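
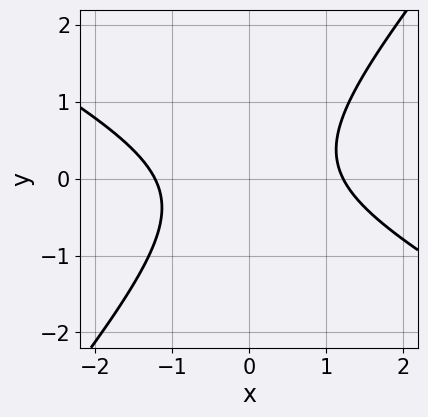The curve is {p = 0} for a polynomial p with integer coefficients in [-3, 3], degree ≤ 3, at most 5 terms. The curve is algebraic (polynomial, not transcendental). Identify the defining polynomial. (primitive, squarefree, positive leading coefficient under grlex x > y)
2*x^2 + 2*x*y - 3*y^2 - 3

First, deg p = 2. No degree-1 curve has this shape.
Then, reading off the gridlines: it misses every integer gridline on the y-axis.
Finally, the integer polynomial consistent with all of this is the stated p.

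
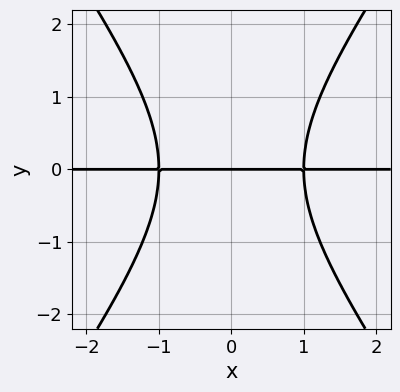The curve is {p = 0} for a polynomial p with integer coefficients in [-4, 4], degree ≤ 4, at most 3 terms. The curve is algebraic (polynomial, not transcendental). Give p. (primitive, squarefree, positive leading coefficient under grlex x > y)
(a) deg p = 3. A generic line meets the curve in up to 3 points.
(b) Symmetries: it's symmetric under x → −x, forcing even powers of x.
(c) Checking where it meets the axes: it crosses the y-axis at the gridline y = 0; the visible x-axis segment lies entirely on the curve.
(d) Assembling these constraints gives the stated polynomial.

2*x^2*y - y^3 - 2*y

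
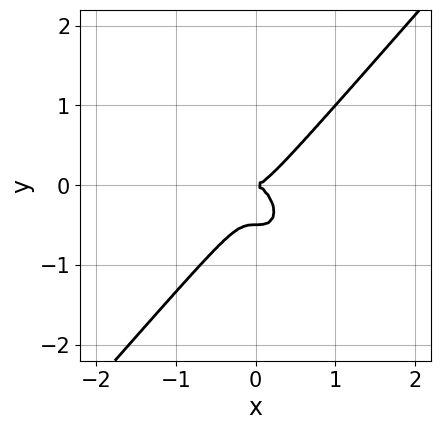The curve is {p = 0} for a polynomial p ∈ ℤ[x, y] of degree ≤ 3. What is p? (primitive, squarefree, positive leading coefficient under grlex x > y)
1. The degree is 3 — the shape is more complex than any degree-2 curve.
2. Against the integer gridlines: one y-axis crossing is at y = 0; it meets the x-axis at x = 0 (among the integer gridlines).
3. The integer polynomial consistent with all of this is the stated p.

3*x^3 - 2*y^3 - y^2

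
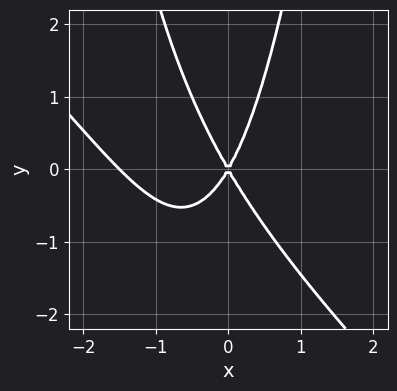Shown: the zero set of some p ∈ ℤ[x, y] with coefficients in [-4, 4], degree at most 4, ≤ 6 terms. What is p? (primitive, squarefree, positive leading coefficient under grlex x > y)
Degree: no degree-2 curve has this shape, so deg p = 3.
Observable constraints: one y-axis crossing is at y = 0; it crosses the x-axis at the gridline x = 0.
Putting this together gives p.

2*x^3 + 2*x^2*y + 3*x^2 - y^2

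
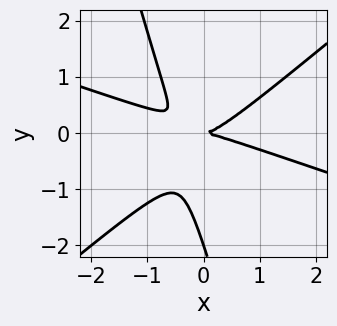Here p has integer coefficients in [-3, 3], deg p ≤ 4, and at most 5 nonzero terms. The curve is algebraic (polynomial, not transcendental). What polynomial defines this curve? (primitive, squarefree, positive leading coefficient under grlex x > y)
x^3 + 2*x^2*y - 3*x*y^2 - y^3 - 2*y^2

1. Degree: no degree-2 curve has this shape, so deg p = 3.
2. From the axis intercepts and sections: the y-axis gridline crossings are at y ∈ {-2, 0}; one x-axis crossing is at x = 0.
3. These observations pin down the coefficients.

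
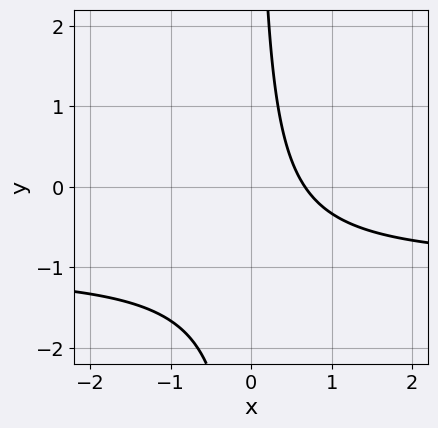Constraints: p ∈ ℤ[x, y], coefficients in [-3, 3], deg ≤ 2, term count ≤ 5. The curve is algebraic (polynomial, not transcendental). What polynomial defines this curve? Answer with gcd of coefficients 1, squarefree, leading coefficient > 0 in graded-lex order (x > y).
First, the degree is 2 — no degree-1 curve has this shape.
Then, from the visible intercepts: the curve avoids every integer y-axis point in the box.
Finally, fitting integer coefficients to these (and the overall shape) gives p.

3*x*y + 3*x - 2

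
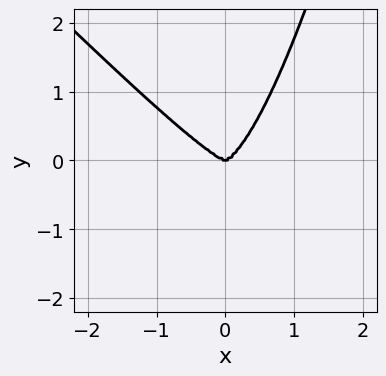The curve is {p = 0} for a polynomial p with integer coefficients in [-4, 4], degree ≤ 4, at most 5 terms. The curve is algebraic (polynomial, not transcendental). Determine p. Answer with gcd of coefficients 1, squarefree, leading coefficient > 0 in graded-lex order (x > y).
2*x^4 + 2*x^3*y - y^3

1. Degree: the shape is more complex than any degree-3 curve, so deg p = 4.
2. From the visible intercepts: it meets the y-axis at y = 0 (among the integer gridlines); one x-axis crossing is at x = 0.
3. Solving for integer coefficients yields p as stated.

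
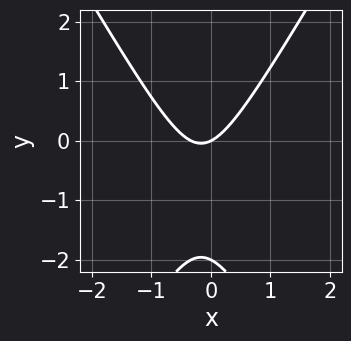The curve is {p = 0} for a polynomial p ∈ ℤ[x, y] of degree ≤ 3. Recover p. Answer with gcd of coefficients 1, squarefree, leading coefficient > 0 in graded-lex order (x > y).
3*x^2 - y^2 + x - 2*y

1. Degree: the shape is more complex than any degree-1 curve, so deg p = 2.
2. Against the integer gridlines: the y-axis gridline crossings are at y ∈ {-2, 0}; it meets the x-axis at x = 0 (among the integer gridlines).
3. The integer polynomial consistent with all of this is the stated p.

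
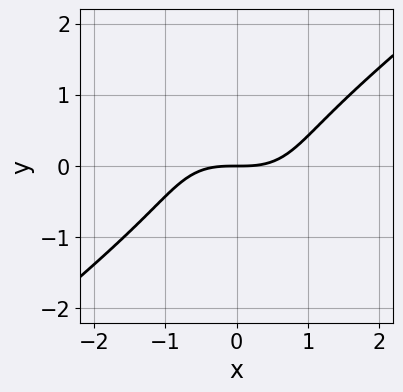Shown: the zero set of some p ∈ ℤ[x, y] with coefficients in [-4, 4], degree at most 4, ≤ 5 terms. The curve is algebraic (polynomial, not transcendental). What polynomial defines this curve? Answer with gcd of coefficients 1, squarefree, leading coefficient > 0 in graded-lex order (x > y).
x^3 - 2*y^3 - 2*y

Degree: the shape is more complex than any degree-2 curve, so deg p = 3.
From the axis intercepts and sections: it meets the y-axis at y = 0 (among the integer gridlines); it crosses the x-axis at the gridline x = 0.
The integer polynomial consistent with all of this is the stated p.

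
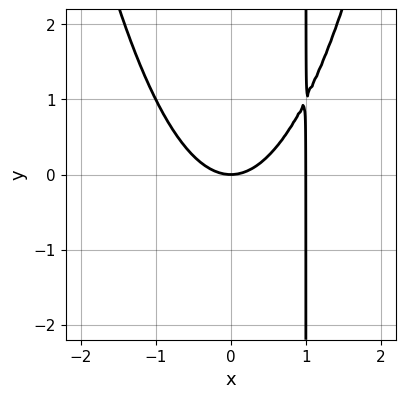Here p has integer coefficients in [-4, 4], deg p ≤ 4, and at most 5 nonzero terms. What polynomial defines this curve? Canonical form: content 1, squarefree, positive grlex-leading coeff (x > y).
x^3 - x^2 - x*y + y

(a) deg p = 3. A generic line meets the curve in up to 3 points.
(b) From the axis intercepts and sections: the x-axis gridline crossings are at x ∈ {0, 1}; it meets the y-axis at y = 0 (among the integer gridlines).
(c) Fitting integer coefficients to these (and the overall shape) gives p.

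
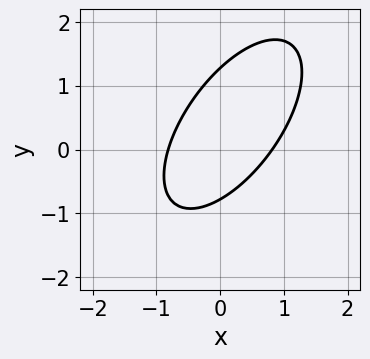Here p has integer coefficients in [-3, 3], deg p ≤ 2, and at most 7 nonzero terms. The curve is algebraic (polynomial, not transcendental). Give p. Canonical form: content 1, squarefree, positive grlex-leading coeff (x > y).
Degree: no degree-1 curve has this shape, so deg p = 2.
Putting this together gives p.

3*x^2 - 3*x*y + 2*y^2 - y - 2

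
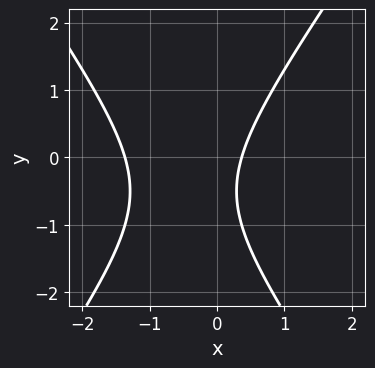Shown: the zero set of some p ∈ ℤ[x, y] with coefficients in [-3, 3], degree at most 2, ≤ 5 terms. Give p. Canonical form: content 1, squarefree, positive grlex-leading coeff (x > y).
2*x^2 - y^2 + 2*x - y - 1

First, degree: the shape is more complex than any degree-1 curve, so deg p = 2.
Then, checking where it meets the axes: it misses every integer gridline on the y-axis.
Finally, solving for integer coefficients yields p as stated.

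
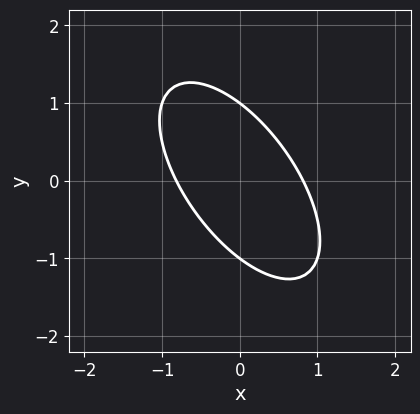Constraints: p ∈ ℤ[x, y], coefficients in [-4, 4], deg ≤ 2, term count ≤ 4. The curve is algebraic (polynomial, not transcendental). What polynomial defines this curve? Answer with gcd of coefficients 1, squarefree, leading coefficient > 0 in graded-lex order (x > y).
3*x^2 + 3*x*y + 2*y^2 - 2

1. Degree: a generic line meets the curve in up to 2 points, so deg p = 2.
2. Against the integer gridlines: among the integer gridlines, it crosses the y-axis at y ∈ {-1, 1}.
3. Putting this together gives p.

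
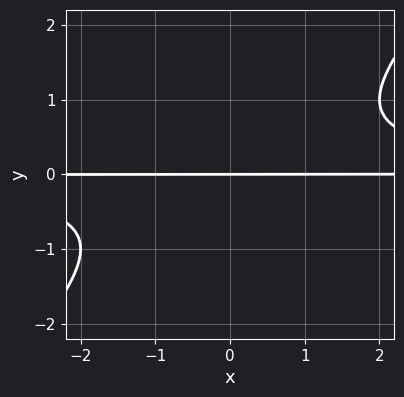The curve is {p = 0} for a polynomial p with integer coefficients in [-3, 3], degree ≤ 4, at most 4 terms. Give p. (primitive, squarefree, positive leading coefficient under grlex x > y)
x*y^2 - y^3 - y

(a) deg p = 3. The shape is more complex than any degree-2 curve.
(b) From the axis intercepts and sections: one y-axis crossing is at y = 0; every point of the x-axis in the box is on the curve.
(c) Fitting integer coefficients to these (and the overall shape) gives p.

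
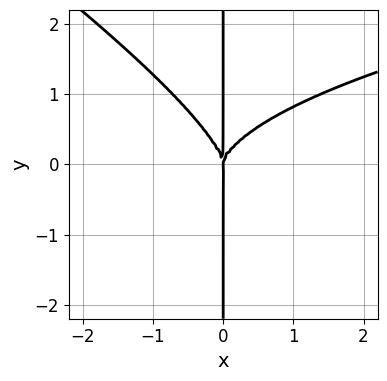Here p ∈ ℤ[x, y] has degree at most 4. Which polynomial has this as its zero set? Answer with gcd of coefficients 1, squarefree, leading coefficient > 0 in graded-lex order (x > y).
2*x^2*y^2 + 3*x*y^3 - 3*x^3

First, degree: a generic line meets the curve in up to 4 points, so deg p = 4.
Then, from the axis intercepts and sections: it meets the x-axis at x = 0 (among the integer gridlines); every point of the y-axis in the box is on the curve.
Finally, assembling these constraints gives the stated polynomial.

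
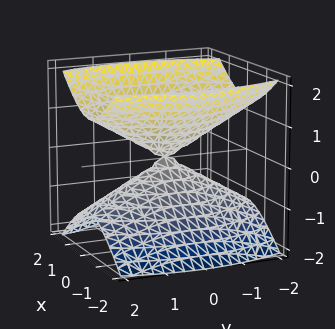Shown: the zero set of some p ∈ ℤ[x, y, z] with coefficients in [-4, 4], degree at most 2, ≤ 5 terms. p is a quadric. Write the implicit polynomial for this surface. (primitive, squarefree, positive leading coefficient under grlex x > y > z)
First, the picture has 2 separate pieces. They look like related sheets of one shape, so recover p as a whole.
Then, degree: two nappes meeting at a single point; a quadric, so deg p = 2.
Then, symmetries: it's symmetric under z → −z, forcing even powers of z; mirror symmetry y ↦ −y ⇒ only even powers of y; it's symmetric under x → −x, forcing even powers of x.
Then, against the integer gridlines: it crosses the y-axis at the gridline y = 0; it crosses the x-axis at the gridline x = 0; it crosses the z-axis at the gridline z = 0.
Finally, solving for integer coefficients yields p as stated.

3*x^2 + y^2 - 3*z^2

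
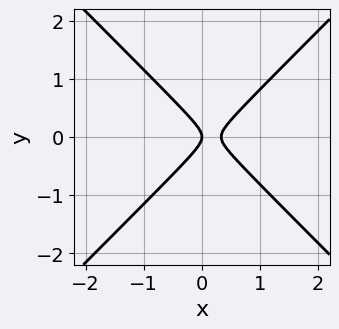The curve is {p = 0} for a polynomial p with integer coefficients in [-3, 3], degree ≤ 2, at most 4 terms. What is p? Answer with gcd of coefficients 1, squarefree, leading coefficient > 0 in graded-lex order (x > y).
First, deg p = 2.
Then, symmetries: mirror symmetry y ↦ −y ⇒ only even powers of y.
Then, checking where it meets the axes: it meets the x-axis at x = 0 (among the integer gridlines); it meets the y-axis at y = 0 (among the integer gridlines).
Finally, assembling these constraints gives the stated polynomial.

3*x^2 - 3*y^2 - x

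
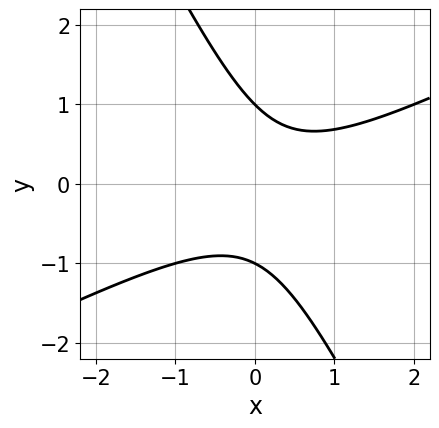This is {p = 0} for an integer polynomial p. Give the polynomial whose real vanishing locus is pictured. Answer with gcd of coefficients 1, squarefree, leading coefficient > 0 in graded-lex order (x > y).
2*x^2 - 3*x*y - 2*y^2 - x + 2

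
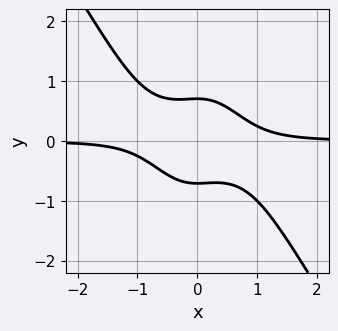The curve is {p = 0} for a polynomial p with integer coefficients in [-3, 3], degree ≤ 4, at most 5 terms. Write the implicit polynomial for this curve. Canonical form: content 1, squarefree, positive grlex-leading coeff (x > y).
1. deg p = 4. The shape is more complex than any degree-3 curve.
2. Checking where it meets the axes: no x-intercept at any integer in the box.
3. These observations pin down the coefficients.

3*x^3*y + 2*x^2*y^2 + 2*y^2 - 1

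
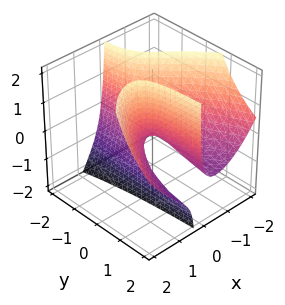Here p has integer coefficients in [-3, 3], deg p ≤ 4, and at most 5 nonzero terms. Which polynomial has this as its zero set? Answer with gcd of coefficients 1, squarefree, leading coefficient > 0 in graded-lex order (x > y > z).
2*x^3 - 2*x*y*z - 3*x*y - 2*x*z + z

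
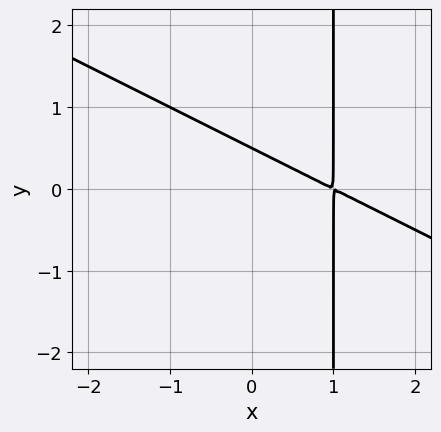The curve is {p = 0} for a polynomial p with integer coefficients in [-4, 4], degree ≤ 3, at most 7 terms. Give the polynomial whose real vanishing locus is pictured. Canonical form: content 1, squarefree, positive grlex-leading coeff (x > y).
x^2 + 2*x*y - 2*x - 2*y + 1

1. The degree is 2 — the shape is more complex than any degree-1 curve.
2. Putting this together gives p.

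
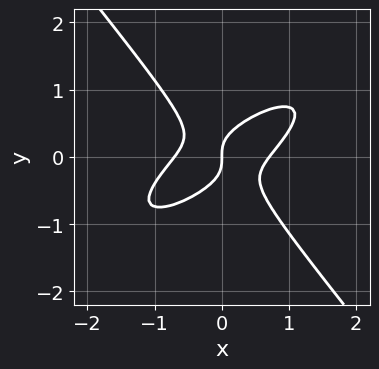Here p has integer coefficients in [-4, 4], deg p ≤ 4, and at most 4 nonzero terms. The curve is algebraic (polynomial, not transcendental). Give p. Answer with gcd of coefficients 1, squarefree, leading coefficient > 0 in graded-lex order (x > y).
2*x^3 - 3*x^2*y + 3*y^3 - x

(a) The degree is 3 — the shape is more complex than any degree-2 curve.
(b) Checking where it meets the axes: it meets the x-axis at x = 0 (among the integer gridlines); one y-axis crossing is at y = 0.
(c) Solving for integer coefficients yields p as stated.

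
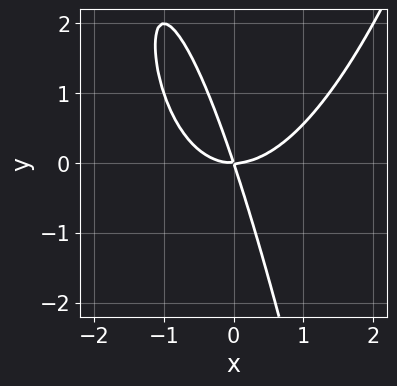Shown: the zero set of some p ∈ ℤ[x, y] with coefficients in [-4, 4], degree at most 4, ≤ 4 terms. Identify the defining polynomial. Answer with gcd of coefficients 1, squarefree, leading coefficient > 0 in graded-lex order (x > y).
2*x^3 - 3*x*y - y^2

1. The degree is 3 — a generic line meets the curve in up to 3 points.
2. Against the integer gridlines: it crosses the y-axis at the gridline y = 0; it meets the x-axis at x = 0 (among the integer gridlines).
3. Solving for integer coefficients yields p as stated.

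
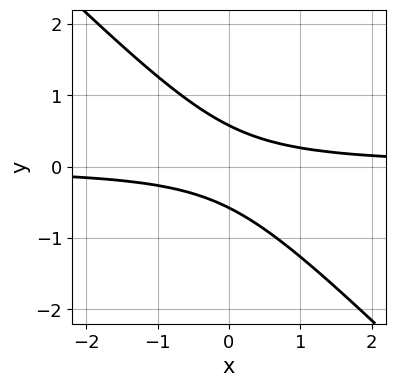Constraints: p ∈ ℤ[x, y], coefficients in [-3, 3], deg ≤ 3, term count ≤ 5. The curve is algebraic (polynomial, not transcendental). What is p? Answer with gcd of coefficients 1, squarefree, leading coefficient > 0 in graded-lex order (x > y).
3*x*y + 3*y^2 - 1

Degree: a generic line meets the curve in up to 2 points, so deg p = 2.
Against the integer gridlines: no x-intercept at any integer in the box.
Assembling these constraints gives the stated polynomial.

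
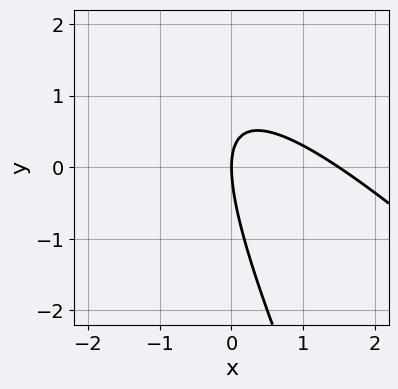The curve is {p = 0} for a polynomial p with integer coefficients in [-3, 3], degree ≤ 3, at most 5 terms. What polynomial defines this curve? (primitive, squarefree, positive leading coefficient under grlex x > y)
(a) The degree is 2 — a generic line meets the curve in up to 2 points.
(b) From the visible intercepts: it meets the x-axis at x = 0 (among the integer gridlines); it meets the y-axis at y = 0 (among the integer gridlines).
(c) Matching integer coefficients to the picture gives p.

2*x^2 + 3*x*y + y^2 - 3*x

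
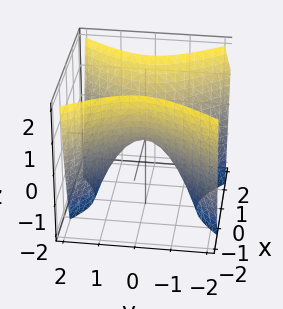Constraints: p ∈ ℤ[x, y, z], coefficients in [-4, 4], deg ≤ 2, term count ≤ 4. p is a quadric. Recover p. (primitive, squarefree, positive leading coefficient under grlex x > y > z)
3*x^2 - 2*y^2 - 2*z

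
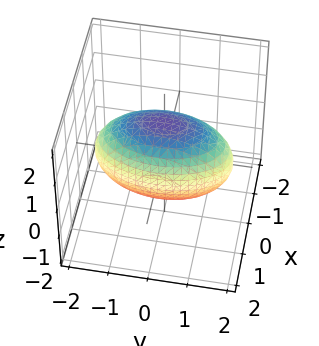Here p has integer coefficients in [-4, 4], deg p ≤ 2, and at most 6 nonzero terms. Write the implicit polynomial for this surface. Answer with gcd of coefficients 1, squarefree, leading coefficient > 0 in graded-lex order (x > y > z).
3*x^2 + y^2 + 2*z^2 - 3

1. Degree: a closed, bounded, convex surface; a quadric, so deg p = 2.
2. Symmetries: the x ↦ −x reflection is a symmetry, so x appears only in even powers; it's symmetric under y → −y, forcing even powers of y; the z ↦ −z reflection is a symmetry, so z appears only in even powers.
3. From the axis intercepts and sections: the x-axis gridline crossings are at x ∈ {-1, 1}.
4. Assembling these constraints gives the stated polynomial.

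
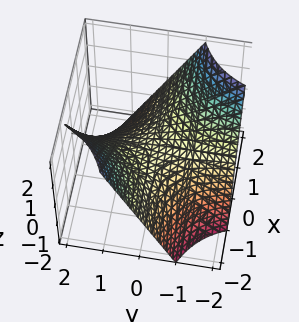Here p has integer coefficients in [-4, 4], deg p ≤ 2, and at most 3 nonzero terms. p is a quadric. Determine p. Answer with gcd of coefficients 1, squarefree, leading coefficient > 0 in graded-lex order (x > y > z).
x*y + z

First, deg p = 2. A saddle surface; a quadric.
Then, from the axis intercepts and sections: the visible x-axis segment lies entirely on the surface; every point of the y-axis in the box is on the surface; it crosses the z-axis at the gridline z = 0.
Finally, fitting integer coefficients to these (and the overall shape) gives p.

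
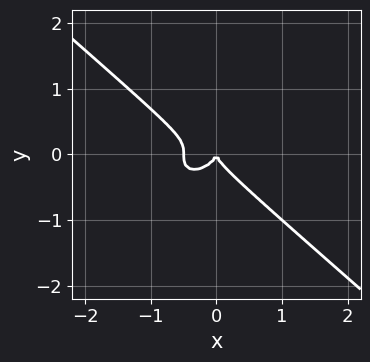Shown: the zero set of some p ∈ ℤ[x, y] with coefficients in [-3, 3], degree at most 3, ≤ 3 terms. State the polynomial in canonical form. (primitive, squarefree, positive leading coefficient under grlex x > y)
(a) Degree: the shape is more complex than any degree-2 curve, so deg p = 3.
(b) Checking where it meets the axes: one x-axis crossing is at x = 0; it meets the y-axis at y = 0 (among the integer gridlines).
(c) Fitting integer coefficients to these (and the overall shape) gives p.

2*x^3 + 3*y^3 + x^2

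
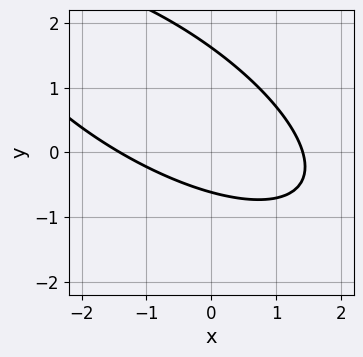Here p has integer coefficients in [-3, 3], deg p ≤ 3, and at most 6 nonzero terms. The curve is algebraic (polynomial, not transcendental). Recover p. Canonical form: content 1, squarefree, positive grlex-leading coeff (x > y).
x^2 + 2*x*y + 2*y^2 - 2*y - 2

(a) The degree is 2 — the shape is more complex than any degree-1 curve.
(b) The integer polynomial consistent with all of this is the stated p.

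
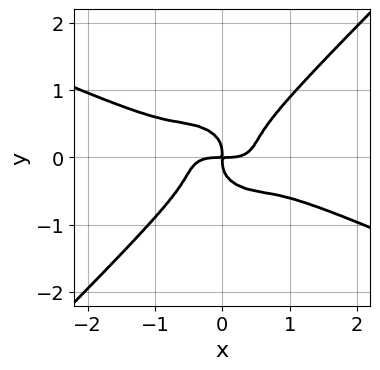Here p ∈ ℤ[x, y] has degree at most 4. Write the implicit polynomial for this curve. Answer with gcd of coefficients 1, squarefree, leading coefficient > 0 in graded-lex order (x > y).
x^4 + 2*x^3*y - 3*y^4 - x*y

1. The degree is 4 — the shape is more complex than any degree-3 curve.
2. Against the integer gridlines: one x-axis crossing is at x = 0; one y-axis crossing is at y = 0.
3. Fitting integer coefficients to these (and the overall shape) gives p.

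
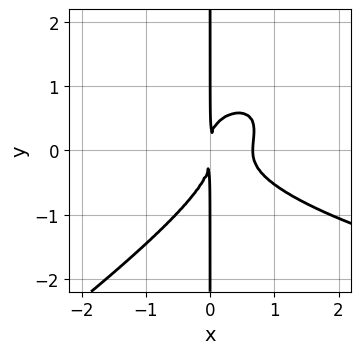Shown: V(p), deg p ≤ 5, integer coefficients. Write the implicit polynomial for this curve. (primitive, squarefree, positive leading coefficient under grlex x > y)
(a) deg p = 4. No degree-3 curve has this shape.
(b) Observable constraints: every point of the y-axis in the box is on the curve.
(c) Assembling these constraints gives the stated polynomial.

2*x^2*y^2 - 3*x*y^3 - 3*x^3 + 2*x^2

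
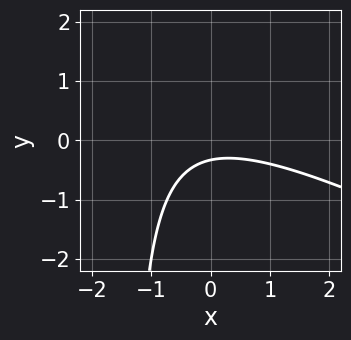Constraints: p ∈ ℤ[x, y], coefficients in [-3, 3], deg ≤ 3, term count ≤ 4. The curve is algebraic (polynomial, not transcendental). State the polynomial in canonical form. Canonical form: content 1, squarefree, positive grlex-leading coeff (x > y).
(a) Degree: the shape is more complex than any degree-1 curve, so deg p = 2.
(b) Reading off the gridlines: the curve avoids every integer x-axis point in the box.
(c) Fitting integer coefficients to these (and the overall shape) gives p.

x^2 + 2*x*y + 3*y + 1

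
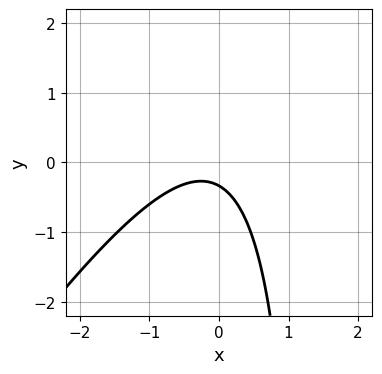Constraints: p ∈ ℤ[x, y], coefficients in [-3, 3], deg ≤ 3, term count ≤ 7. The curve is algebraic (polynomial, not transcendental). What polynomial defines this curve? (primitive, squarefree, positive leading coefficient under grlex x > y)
1. The degree is 2 — no degree-1 curve has this shape.
2. Reading off the gridlines: it misses every integer gridline on the x-axis.
3. Fitting integer coefficients to these (and the overall shape) gives p.

3*x^2 - 2*x*y + x + 3*y + 1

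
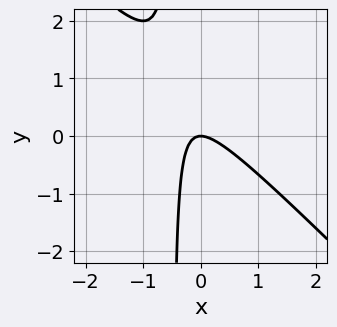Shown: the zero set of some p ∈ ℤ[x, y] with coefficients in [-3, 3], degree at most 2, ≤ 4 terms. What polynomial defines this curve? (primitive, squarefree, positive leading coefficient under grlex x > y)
The degree is 2 — no degree-1 curve has this shape.
Reading off the gridlines: one y-axis crossing is at y = 0; one x-axis crossing is at x = 0.
The integer polynomial consistent with all of this is the stated p.

2*x^2 + 2*x*y + y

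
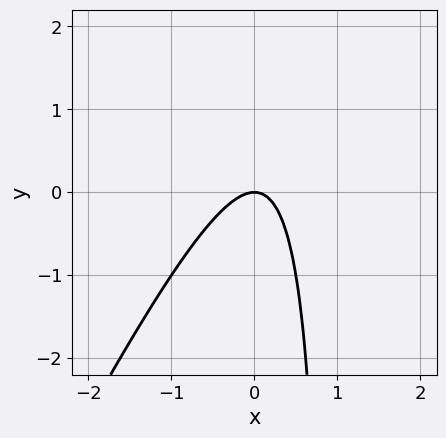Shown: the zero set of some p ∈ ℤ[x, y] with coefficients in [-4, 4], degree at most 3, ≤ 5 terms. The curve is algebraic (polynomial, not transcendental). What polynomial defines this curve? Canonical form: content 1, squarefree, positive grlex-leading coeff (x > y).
(a) deg p = 2.
(b) Reading off the gridlines: it meets the y-axis at y = 0 (among the integer gridlines); it crosses the x-axis at the gridline x = 0.
(c) These observations pin down the coefficients.

2*x^2 - x*y + y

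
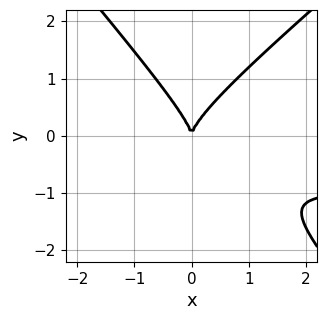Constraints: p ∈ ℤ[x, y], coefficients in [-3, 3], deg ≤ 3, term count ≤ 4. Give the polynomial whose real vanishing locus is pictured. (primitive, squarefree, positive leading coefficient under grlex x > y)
3*x^2*y - x*y^2 - 3*y^3 + 3*x^2

1. deg p = 3. No degree-2 curve has this shape.
2. From the visible intercepts: it crosses the y-axis at the gridline y = 0; it meets the x-axis at x = 0 (among the integer gridlines).
3. Together with the visible shape, these determine p as stated.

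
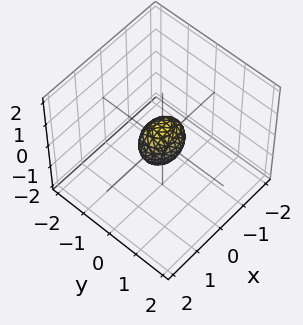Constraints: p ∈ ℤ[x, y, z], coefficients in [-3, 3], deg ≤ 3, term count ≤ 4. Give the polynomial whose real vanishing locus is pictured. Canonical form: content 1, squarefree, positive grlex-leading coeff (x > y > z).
2*x^2 + 3*y^2 + 2*z^2 - 1

(a) The degree is 2 — bounded and convex; a quadric.
(b) Symmetries: the y ↦ −y reflection is a symmetry, so y appears only in even powers; it's symmetric under x → −x, forcing even powers of x; the z ↦ −z reflection is a symmetry, so z appears only in even powers.
(c) Matching integer coefficients to the picture gives p.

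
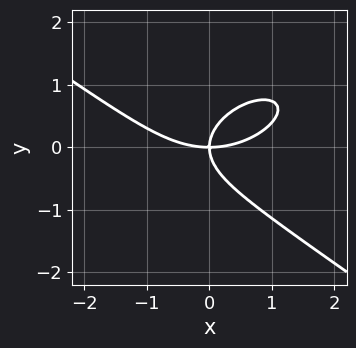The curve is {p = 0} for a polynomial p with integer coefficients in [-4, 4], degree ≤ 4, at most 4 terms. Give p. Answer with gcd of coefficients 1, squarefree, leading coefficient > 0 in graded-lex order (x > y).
x^3 + 3*y^3 - 3*x*y

1. Degree: no degree-2 curve has this shape, so deg p = 3.
2. From the axis intercepts and sections: one y-axis crossing is at y = 0; one x-axis crossing is at x = 0.
3. Fitting integer coefficients to these (and the overall shape) gives p.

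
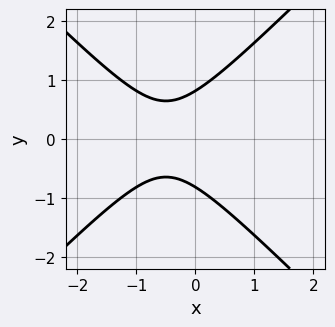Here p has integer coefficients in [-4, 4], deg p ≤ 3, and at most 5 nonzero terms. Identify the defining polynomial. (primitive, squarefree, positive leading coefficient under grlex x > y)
3*x^2 - 3*y^2 + 3*x + 2

deg p = 2.
Symmetries: the y ↦ −y reflection is a symmetry, so y appears only in even powers.
Checking where it meets the axes: it misses every integer gridline on the x-axis.
Putting this together gives p.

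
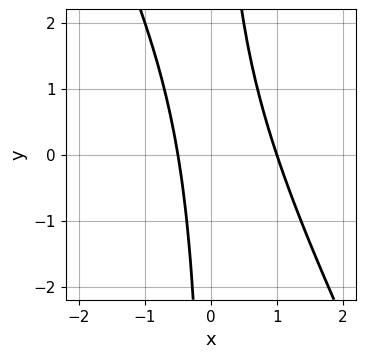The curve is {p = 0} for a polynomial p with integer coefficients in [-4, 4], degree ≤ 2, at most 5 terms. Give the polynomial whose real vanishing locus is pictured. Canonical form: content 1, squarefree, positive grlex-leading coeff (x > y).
1. The degree is 2 — the shape is more complex than any degree-1 curve.
2. Observable constraints: no y-intercept at any integer in the box; it meets the x-axis at x = 1 (among the integer gridlines).
3. Matching integer coefficients to the picture gives p.

2*x^2 + x*y - x - 1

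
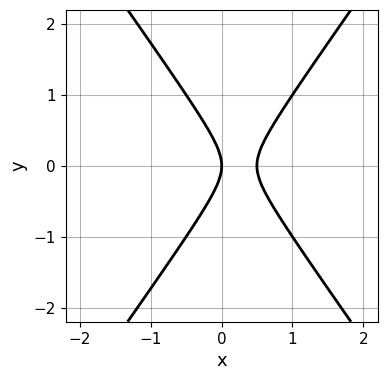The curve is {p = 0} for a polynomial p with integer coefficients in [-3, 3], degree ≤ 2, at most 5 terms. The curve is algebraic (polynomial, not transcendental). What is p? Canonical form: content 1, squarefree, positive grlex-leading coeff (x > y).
2*x^2 - y^2 - x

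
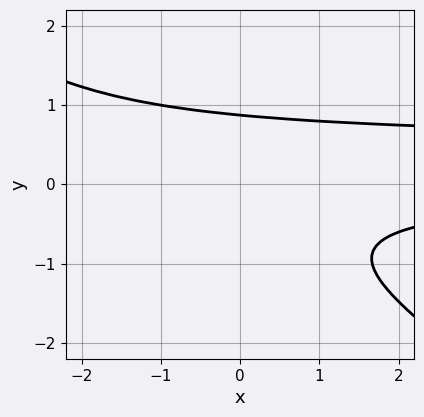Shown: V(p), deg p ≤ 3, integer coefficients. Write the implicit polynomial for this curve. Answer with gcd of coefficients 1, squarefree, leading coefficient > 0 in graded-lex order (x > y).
deg p = 3. The shape is more complex than any degree-2 curve.
Observable constraints: the curve avoids every integer x-axis point in the box.
Assembling these constraints gives the stated polynomial.

2*x*y^2 + 3*y^3 - x*y - 2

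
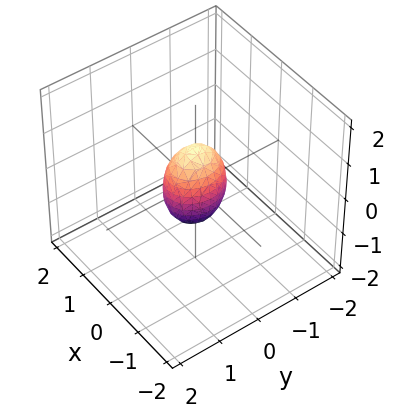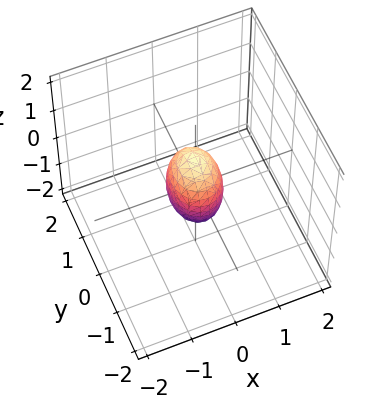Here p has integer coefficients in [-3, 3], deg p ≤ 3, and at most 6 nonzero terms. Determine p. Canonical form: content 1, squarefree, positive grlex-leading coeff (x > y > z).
1. Degree: bounded and convex; a quadric, so deg p = 2.
2. Symmetries: the z ↦ −z reflection is a symmetry, so z appears only in even powers; it's symmetric under y → −y, forcing even powers of y; mirror symmetry x ↦ −x ⇒ only even powers of x.
3. From the visible intercepts: the z-axis gridline crossings are at z ∈ {-1, 1}.
4. Matching integer coefficients to the picture gives p.

3*x^2 + 2*y^2 + z^2 - 1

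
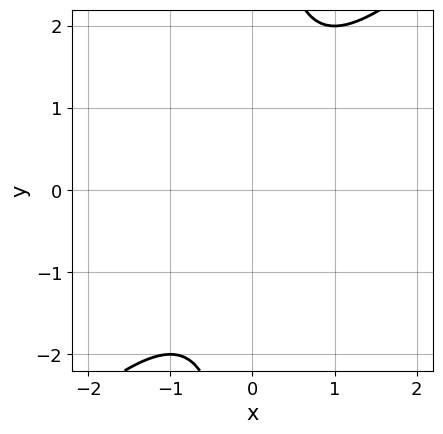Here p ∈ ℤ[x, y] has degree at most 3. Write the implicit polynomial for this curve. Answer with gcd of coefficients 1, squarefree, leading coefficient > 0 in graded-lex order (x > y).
First, deg p = 2. The shape is more complex than any degree-1 curve.
Next, against the integer gridlines: it misses every integer gridline on the x-axis; the curve avoids every integer y-axis point in the box.
Finally, matching integer coefficients to the picture gives p.

x^2 - x*y + 1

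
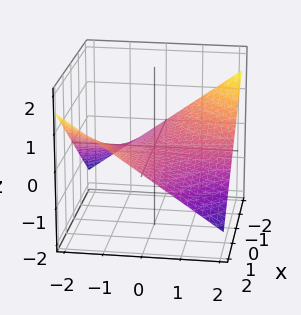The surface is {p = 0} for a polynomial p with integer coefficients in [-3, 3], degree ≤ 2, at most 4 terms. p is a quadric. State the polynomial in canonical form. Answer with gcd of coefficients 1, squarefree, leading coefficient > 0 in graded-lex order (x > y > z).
x*y + 3*z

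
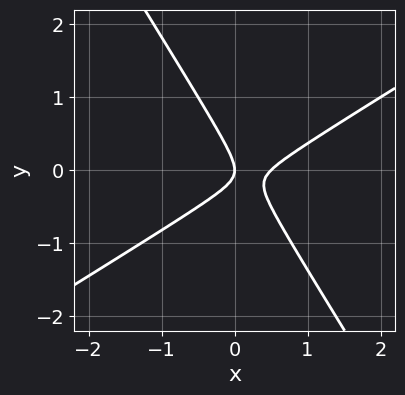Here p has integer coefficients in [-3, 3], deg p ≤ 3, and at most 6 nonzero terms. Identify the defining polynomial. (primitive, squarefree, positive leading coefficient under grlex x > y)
First, the degree is 2 — a generic line meets the curve in up to 2 points.
Then, checking where it meets the axes: it meets the x-axis at x = 0 (among the integer gridlines); one y-axis crossing is at y = 0.
Finally, putting this together gives p.

2*x^2 - 2*x*y - 2*y^2 - x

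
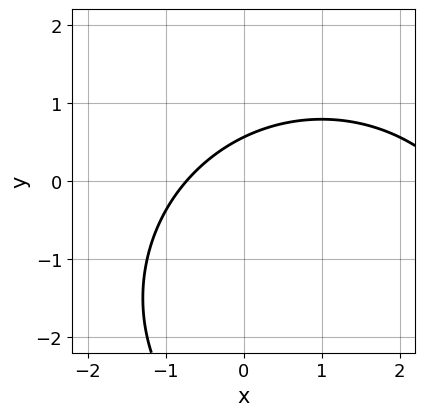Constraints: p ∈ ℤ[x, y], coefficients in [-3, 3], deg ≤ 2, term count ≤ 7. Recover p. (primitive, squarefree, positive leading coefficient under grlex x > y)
x^2 + y^2 - 2*x + 3*y - 2

Degree: a generic line meets the curve in up to 2 points, so deg p = 2.
The integer polynomial consistent with all of this is the stated p.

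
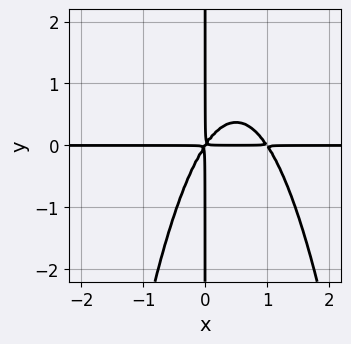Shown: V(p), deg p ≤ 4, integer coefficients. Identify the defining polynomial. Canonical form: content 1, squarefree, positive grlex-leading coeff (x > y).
deg p = 4. A generic line meets the curve in up to 4 points.
Against the integer gridlines: the visible y-axis segment lies entirely on the curve; the visible x-axis segment lies entirely on the curve.
Putting this together gives p.

3*x^3*y - 3*x^2*y + 2*x*y^2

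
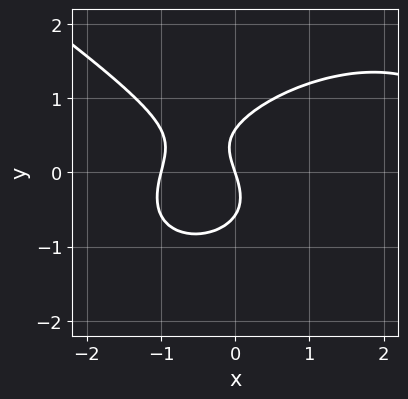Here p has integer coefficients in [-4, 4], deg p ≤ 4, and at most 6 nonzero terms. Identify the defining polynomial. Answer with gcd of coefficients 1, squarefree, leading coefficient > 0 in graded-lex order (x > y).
x^3 + 3*y^3 - 2*x^2 - 3*x - y

First, degree: no degree-2 curve has this shape, so deg p = 3.
Next, reading off the gridlines: among the integer gridlines, it crosses the x-axis at x ∈ {-1, 0}; it meets the y-axis at y = 0 (among the integer gridlines).
Finally, together with the visible shape, these determine p as stated.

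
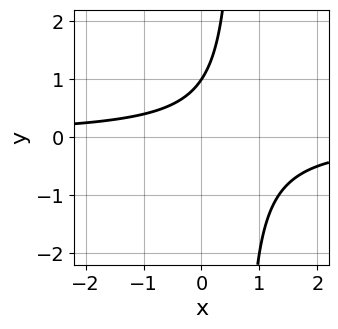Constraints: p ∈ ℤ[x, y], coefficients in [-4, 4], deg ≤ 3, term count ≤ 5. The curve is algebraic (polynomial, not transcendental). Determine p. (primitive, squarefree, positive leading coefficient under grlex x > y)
The degree is 2 — the shape is more complex than any degree-1 curve.
Reading off the gridlines: one y-axis crossing is at y = 1; no x-intercept at any integer in the box.
Matching integer coefficients to the picture gives p.

3*x*y - 2*y + 2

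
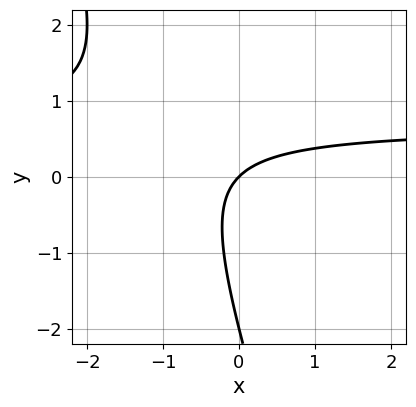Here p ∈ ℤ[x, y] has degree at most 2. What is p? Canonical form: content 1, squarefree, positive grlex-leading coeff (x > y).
3*x*y + y^2 - 2*x + 2*y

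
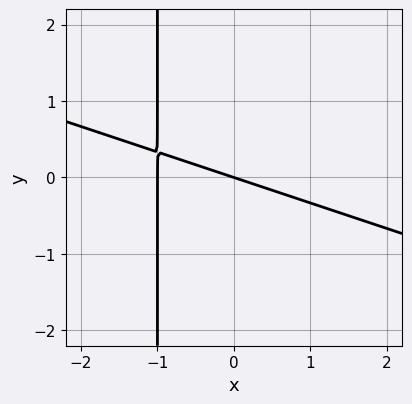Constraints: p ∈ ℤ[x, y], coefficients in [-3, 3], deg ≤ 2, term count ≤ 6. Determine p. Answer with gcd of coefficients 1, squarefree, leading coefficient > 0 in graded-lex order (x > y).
x^2 + 3*x*y + x + 3*y

First, the degree is 2 — a generic line meets the curve in up to 2 points.
Then, from the visible intercepts: it crosses the y-axis at the gridline y = 0; the x-axis gridline crossings are at x ∈ {-1, 0}.
Finally, fitting integer coefficients to these (and the overall shape) gives p.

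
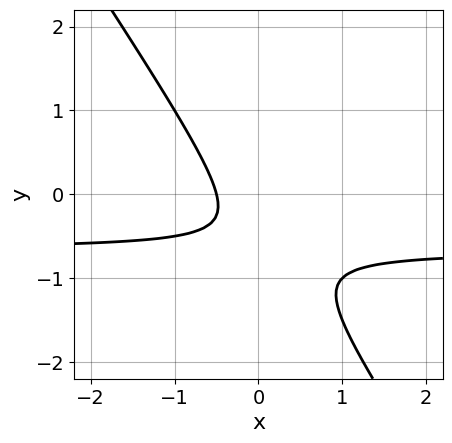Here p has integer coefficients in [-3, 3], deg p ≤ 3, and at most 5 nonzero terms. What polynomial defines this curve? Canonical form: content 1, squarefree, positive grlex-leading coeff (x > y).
3*x*y + 2*y^2 + 2*x + 2*y + 1

First, deg p = 2. No degree-1 curve has this shape.
Then, reading off the gridlines: the curve avoids every integer y-axis point in the box.
Finally, these observations pin down the coefficients.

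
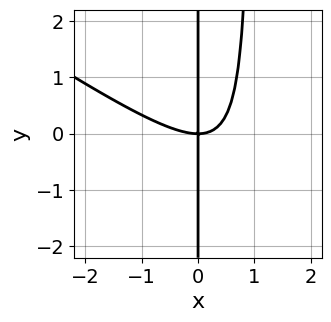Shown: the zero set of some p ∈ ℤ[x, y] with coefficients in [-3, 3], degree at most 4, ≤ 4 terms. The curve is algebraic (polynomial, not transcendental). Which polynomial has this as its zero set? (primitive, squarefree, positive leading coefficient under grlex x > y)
Degree: the shape is more complex than any degree-2 curve, so deg p = 3.
Reading off the gridlines: it crosses the x-axis at the gridline x = 0; every point of the y-axis in the box is on the curve.
These observations pin down the coefficients.

2*x^3 + 3*x^2*y - 3*x*y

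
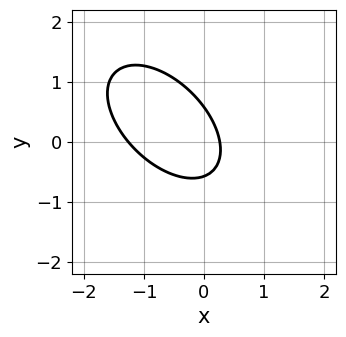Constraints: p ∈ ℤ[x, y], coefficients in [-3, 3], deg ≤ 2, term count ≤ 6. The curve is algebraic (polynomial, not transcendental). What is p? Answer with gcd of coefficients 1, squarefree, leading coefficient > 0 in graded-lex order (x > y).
3*x^2 + 3*x*y + 3*y^2 + 3*x - 1

First, the degree is 2 — no degree-1 curve has this shape.
Finally, the integer polynomial consistent with all of this is the stated p.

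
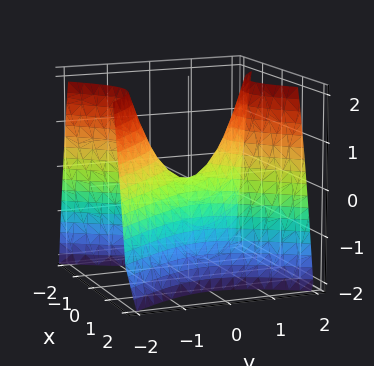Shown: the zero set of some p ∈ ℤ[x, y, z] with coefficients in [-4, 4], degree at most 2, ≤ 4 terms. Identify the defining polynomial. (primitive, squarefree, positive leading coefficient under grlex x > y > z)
1. The degree is 2 — a hyperbolic paraboloid; a quadric.
2. Symmetries: it's symmetric under y → −y, forcing even powers of y; the x ↦ −x reflection is a symmetry, so x appears only in even powers.
3. From the visible intercepts: one y-axis crossing is at y = 0; one x-axis crossing is at x = 0.
4. Solving for integer coefficients yields p as stated.

3*x^2 - 2*y^2 + 2*z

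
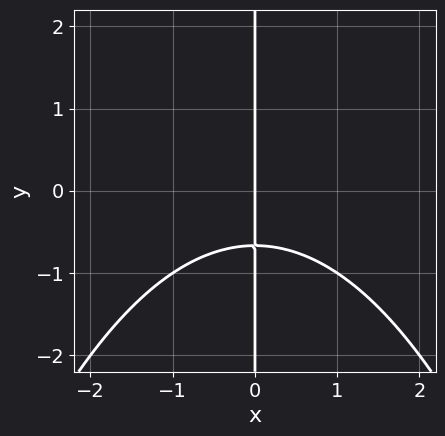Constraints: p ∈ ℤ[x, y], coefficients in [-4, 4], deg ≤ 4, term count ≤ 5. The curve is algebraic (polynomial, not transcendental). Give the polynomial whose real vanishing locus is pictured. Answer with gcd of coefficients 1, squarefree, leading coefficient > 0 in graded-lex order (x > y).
x^3 + 3*x*y + 2*x

(a) The degree is 3 — a generic line meets the curve in up to 3 points.
(b) Against the integer gridlines: it crosses the x-axis at the gridline x = 0; every point of the y-axis in the box is on the curve.
(c) The integer polynomial consistent with all of this is the stated p.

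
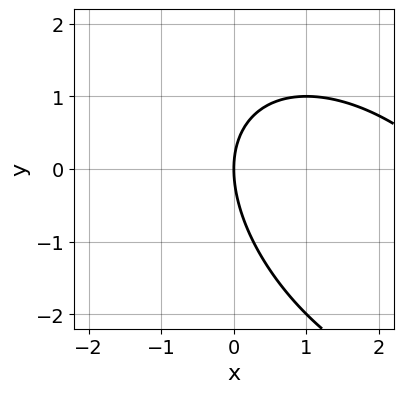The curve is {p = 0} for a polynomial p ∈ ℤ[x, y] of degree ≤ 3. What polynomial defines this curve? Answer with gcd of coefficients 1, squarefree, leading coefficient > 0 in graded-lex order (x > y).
x^2 + x*y + y^2 - 3*x

First, the degree is 2 — no degree-1 curve has this shape.
Then, checking where it meets the axes: one y-axis crossing is at y = 0; one x-axis crossing is at x = 0.
Finally, fitting integer coefficients to these (and the overall shape) gives p.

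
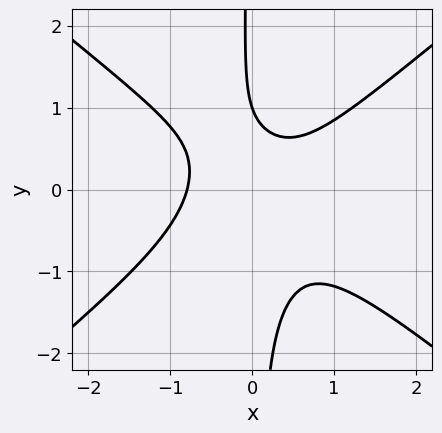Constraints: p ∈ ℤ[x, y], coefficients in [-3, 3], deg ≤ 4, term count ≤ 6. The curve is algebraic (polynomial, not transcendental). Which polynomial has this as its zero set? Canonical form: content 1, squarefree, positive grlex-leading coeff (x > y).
1. deg p = 3. No degree-2 curve has this shape.
2. Observable constraints: it crosses the y-axis at the gridline y = 1.
3. These observations pin down the coefficients.

2*x^3 - 3*x*y^2 - y + 1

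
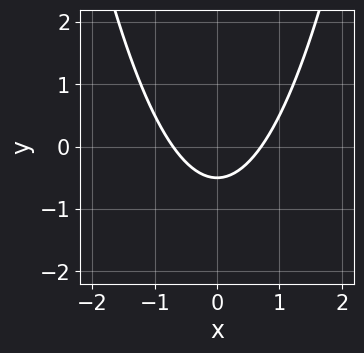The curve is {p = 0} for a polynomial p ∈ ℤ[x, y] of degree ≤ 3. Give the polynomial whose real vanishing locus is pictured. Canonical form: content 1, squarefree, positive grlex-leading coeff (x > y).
2*x^2 - 2*y - 1

1. deg p = 2. A generic line meets the curve in up to 2 points.
2. Symmetries: the x ↦ −x reflection is a symmetry, so x appears only in even powers.
3. Fitting integer coefficients to these (and the overall shape) gives p.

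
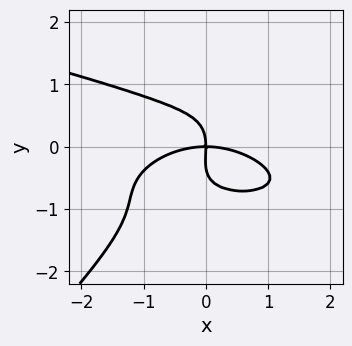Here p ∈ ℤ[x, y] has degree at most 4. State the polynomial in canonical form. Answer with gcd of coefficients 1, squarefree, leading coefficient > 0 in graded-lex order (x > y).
The degree is 4 — no degree-3 curve has this shape.
From the axis intercepts and sections: it meets the x-axis at x = 0 (among the integer gridlines); it meets the y-axis at y = 0 (among the integer gridlines).
Solving for integer coefficients yields p as stated.

3*x*y^3 - 3*y^4 - x^3 - y^3 - 3*x*y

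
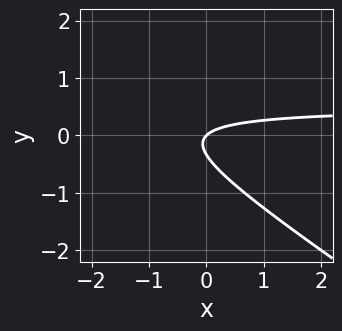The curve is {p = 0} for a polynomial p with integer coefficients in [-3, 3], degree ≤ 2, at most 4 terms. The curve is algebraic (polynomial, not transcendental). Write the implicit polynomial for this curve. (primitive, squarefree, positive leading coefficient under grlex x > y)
Degree: a generic line meets the curve in up to 2 points, so deg p = 2.
From the axis intercepts and sections: one y-axis crossing is at y = 0; one x-axis crossing is at x = 0.
Solving for integer coefficients yields p as stated.

2*x*y + 3*y^2 - x + y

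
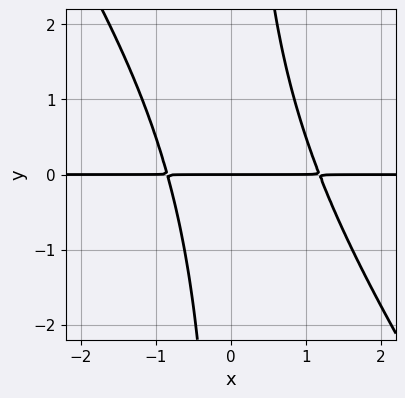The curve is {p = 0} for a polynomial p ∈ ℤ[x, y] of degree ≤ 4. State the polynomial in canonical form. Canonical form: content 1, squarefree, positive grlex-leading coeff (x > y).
3*x^2*y + 2*x*y^2 - x*y - 3*y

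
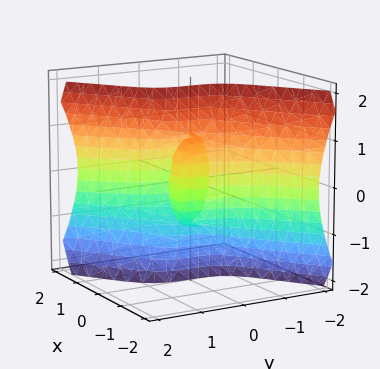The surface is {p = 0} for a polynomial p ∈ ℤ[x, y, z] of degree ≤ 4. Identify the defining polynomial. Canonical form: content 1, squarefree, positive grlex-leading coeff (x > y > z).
First, degree: the shape is more complex than any degree-2 surface, so deg p = 3.
Then, checking where it meets the axes: every point of the z-axis in the box is on the surface; it meets the y-axis at y = 0 (among the integer gridlines).
Finally, together with the visible shape, these determine p as stated. Check: (1, 0, 0) on the x-axis lies on the surface, and p(1, 0, 0) = 0. ✓

3*x^3 - x*y^2 + 3*x*z^2 - 3*y^3 - 3*x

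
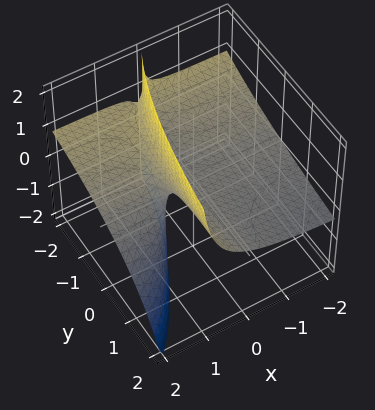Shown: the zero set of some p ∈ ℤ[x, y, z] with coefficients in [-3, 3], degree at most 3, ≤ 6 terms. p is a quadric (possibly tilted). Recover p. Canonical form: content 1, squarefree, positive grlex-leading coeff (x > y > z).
deg p = 2.
Observable constraints: the visible y-axis segment lies entirely on the surface; one z-axis crossing is at z = 0; every point of the x-axis in the box is on the surface.
Together with the visible shape, these determine p as stated.

x*y + 3*x*z - y*z - 2*z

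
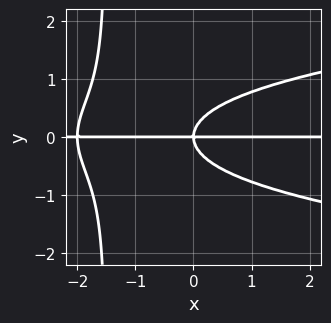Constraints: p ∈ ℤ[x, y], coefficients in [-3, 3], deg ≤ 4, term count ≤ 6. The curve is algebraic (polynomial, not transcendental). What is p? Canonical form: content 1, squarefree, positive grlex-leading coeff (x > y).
First, deg p = 4. No degree-3 curve has this shape.
Then, from the axis intercepts and sections: one y-axis crossing is at y = 0; the visible x-axis segment lies entirely on the curve.
Finally, these observations pin down the coefficients.

2*x*y^3 - x^2*y + 3*y^3 - 2*x*y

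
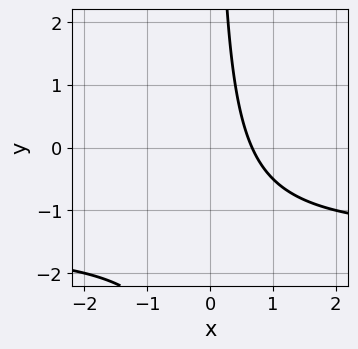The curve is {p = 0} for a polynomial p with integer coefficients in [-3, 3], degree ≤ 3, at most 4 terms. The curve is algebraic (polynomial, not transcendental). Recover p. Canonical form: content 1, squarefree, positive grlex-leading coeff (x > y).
2*x*y + 3*x - 2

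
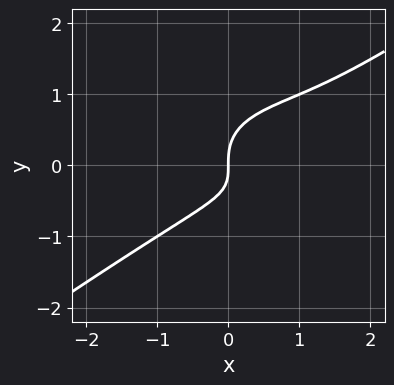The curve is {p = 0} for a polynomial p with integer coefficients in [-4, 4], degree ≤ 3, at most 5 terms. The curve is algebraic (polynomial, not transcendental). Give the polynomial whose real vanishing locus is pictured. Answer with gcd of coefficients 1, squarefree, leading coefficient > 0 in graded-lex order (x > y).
(a) deg p = 3.
(b) Against the integer gridlines: one y-axis crossing is at y = 0; one x-axis crossing is at x = 0.
(c) Solving for integer coefficients yields p as stated.

x^3 - 3*y^3 - 2*x^2 + 2*x*y + 2*x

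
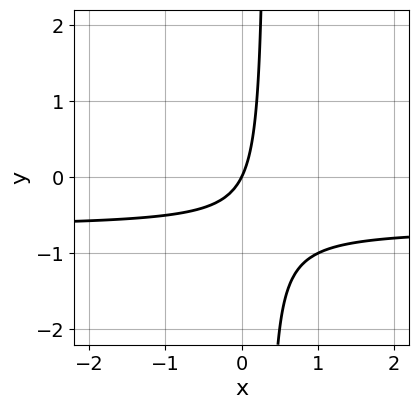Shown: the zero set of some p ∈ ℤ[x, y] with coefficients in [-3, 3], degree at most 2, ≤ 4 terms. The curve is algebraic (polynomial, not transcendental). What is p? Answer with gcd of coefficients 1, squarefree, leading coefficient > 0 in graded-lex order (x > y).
3*x*y + 2*x - y

1. deg p = 2.
2. From the axis intercepts and sections: it meets the y-axis at y = 0 (among the integer gridlines); it meets the x-axis at x = 0 (among the integer gridlines).
3. These observations pin down the coefficients.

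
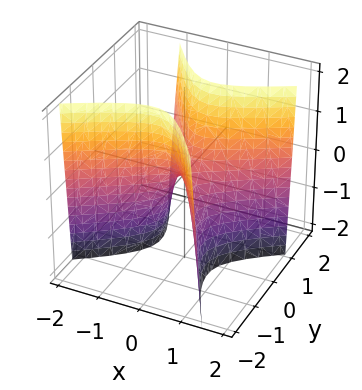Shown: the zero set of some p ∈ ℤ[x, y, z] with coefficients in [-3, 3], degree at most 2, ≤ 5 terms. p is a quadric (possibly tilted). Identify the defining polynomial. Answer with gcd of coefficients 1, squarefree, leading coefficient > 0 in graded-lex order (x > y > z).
1. The degree is 2 — a generic line meets the surface in up to 2 points.
2. From the axis intercepts and sections: it meets the x-axis at x = 0 (among the integer gridlines); it meets the z-axis at z = 0 (among the integer gridlines); one y-axis crossing is at y = 0.
3. Assembling these constraints gives the stated polynomial.

3*x^2 - 3*x*y - 3*y^2 + z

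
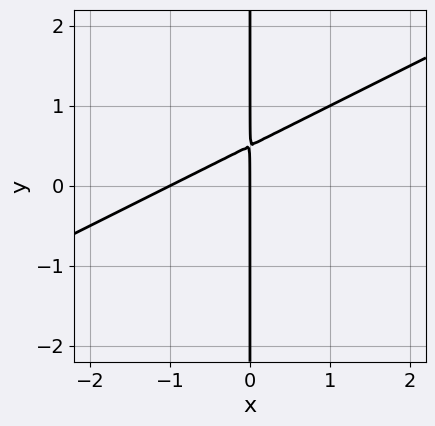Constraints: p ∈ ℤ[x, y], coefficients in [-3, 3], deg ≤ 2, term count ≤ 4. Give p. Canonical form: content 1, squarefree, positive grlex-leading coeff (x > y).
x^2 - 2*x*y + x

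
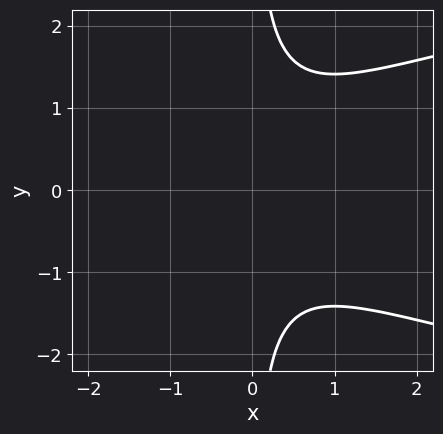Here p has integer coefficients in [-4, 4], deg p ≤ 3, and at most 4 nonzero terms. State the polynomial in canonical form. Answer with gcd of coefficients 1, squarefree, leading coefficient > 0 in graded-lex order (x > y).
x*y^2 - x^2 - 1

deg p = 3.
Symmetries: it's symmetric under y → −y, forcing even powers of y.
From the visible intercepts: no x-intercept at any integer in the box; the curve avoids every integer y-axis point in the box.
The integer polynomial consistent with all of this is the stated p.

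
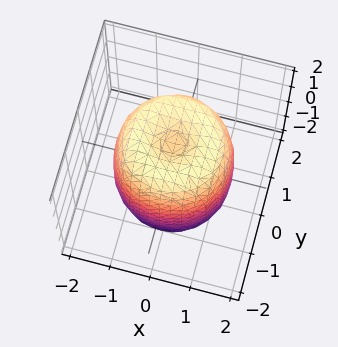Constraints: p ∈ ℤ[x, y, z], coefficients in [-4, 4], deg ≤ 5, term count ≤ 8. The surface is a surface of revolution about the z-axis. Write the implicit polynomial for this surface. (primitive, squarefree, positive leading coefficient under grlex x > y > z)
2*x^4 + 4*x^2*y^2 + 2*y^4 - 3*x^2 - 3*y^2 + z^2 - 2

First, the degree is 4 — the shape is more complex than any degree-3 surface.
Then, symmetry: every cross-section ⟂ z is a circle, so x, y appear only via x² + y².
Next, from the visible intercepts: a circular section at z = 1 has radius between 1 and 2.
Finally, assembling these constraints gives the stated polynomial.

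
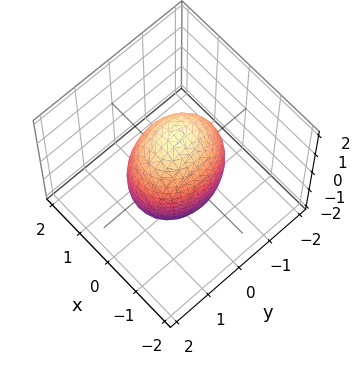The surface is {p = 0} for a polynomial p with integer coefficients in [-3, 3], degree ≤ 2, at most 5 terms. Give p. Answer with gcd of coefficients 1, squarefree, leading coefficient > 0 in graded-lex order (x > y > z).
(a) Degree: a closed, bounded, convex surface; a quadric, so deg p = 2.
(b) Symmetries: mirror symmetry z ↦ −z ⇒ only even powers of z; the x ↦ −x reflection is a symmetry, so x appears only in even powers; the y ↦ −y reflection is a symmetry, so y appears only in even powers.
(c) Checking where it meets the axes: among the integer gridlines, it crosses the x-axis at x ∈ {-1, 1}.
(d) Matching integer coefficients to the picture gives p.

3*x^2 + 2*y^2 + z^2 - 3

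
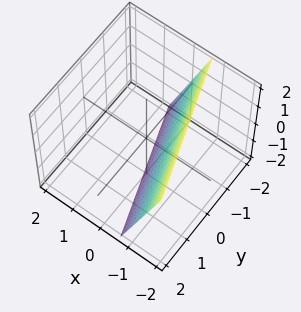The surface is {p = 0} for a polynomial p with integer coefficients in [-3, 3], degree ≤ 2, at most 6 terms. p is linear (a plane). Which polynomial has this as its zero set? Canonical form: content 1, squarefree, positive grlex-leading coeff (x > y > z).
First, the degree is 1 — the surface is flat (a plane).
Next, checking where it meets the axes: it meets the z-axis at z = -2 (among the integer gridlines); one y-axis crossing is at y = -2.
Finally, these observations pin down the coefficients.

3*x + y + z + 2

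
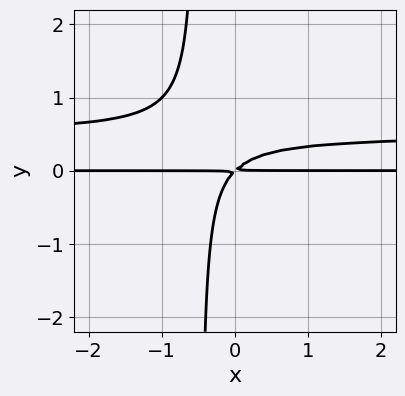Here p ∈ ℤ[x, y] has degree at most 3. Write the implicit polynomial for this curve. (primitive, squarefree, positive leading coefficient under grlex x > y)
Degree: no degree-2 curve has this shape, so deg p = 3.
From the visible intercepts: every point of the x-axis in the box is on the curve.
Putting this together gives p.

2*x*y^2 - x*y + y^2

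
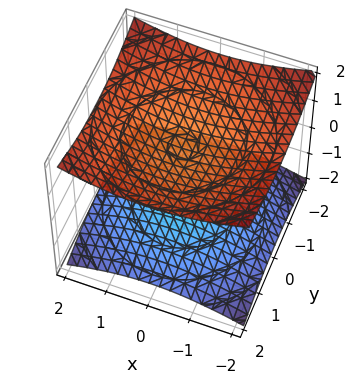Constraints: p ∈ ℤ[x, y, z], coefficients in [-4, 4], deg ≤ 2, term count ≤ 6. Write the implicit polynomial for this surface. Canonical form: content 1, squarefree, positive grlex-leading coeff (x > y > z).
1. The picture has 2 separate pieces. Treating them together as one polynomial.
2. The degree is 2 — a generic line meets the surface in up to 2 points.
3. Symmetries: the z-axis is an axis of rotation, so x and y enter only as x² + y².
4. From the axis intercepts and sections: no x-intercept at any integer in the box; the z-axis gridline crossings are at z ∈ {-1, 1}; the surface avoids every integer y-axis point in the box.
5. The integer polynomial consistent with all of this is the stated p.

x^2 + y^2 - 3*z^2 + 3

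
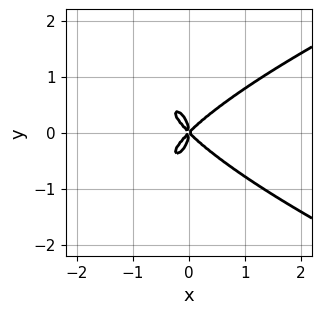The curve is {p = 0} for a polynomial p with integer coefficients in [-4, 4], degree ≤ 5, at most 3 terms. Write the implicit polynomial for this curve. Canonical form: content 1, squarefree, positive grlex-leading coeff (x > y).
(a) The degree is 4 — the shape is more complex than any degree-3 curve.
(b) Symmetries: the y ↦ −y reflection is a symmetry, so y appears only in even powers.
(c) Reading off the gridlines: it meets the y-axis at y = 0 (among the integer gridlines); it meets the x-axis at x = 0 (among the integer gridlines).
(d) Fitting integer coefficients to these (and the overall shape) gives p.

y^4 - x^3 + x*y^2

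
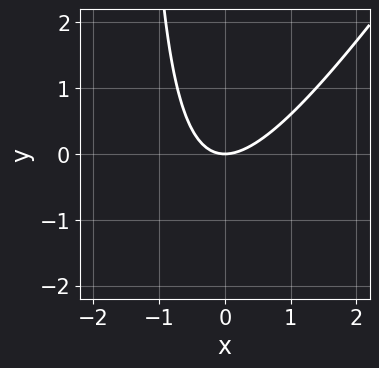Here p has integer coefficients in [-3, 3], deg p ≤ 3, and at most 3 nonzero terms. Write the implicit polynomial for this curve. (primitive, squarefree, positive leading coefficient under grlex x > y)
3*x^2 - 2*x*y - 3*y

(a) The degree is 2 — no degree-1 curve has this shape.
(b) From the axis intercepts and sections: one y-axis crossing is at y = 0; it crosses the x-axis at the gridline x = 0.
(c) Together with the visible shape, these determine p as stated.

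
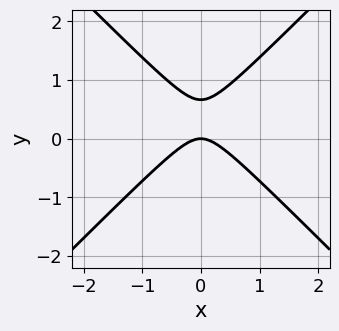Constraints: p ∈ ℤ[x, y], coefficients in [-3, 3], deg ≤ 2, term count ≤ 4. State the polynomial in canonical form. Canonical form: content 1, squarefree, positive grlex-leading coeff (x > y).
First, degree: a generic line meets the curve in up to 2 points, so deg p = 2.
Then, symmetries: the x ↦ −x reflection is a symmetry, so x appears only in even powers.
Next, checking where it meets the axes: it crosses the y-axis at the gridline y = 0; it crosses the x-axis at the gridline x = 0.
Finally, assembling these constraints gives the stated polynomial.

3*x^2 - 3*y^2 + 2*y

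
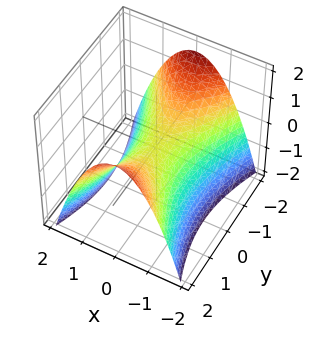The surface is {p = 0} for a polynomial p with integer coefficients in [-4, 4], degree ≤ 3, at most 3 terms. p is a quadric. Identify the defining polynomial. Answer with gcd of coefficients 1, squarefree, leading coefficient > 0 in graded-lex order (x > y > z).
3*x^2 - y^2 + 3*z

(a) deg p = 2.
(b) Symmetries: it's symmetric under x → −x, forcing even powers of x; the y ↦ −y reflection is a symmetry, so y appears only in even powers.
(c) From the visible intercepts: it crosses the y-axis at the gridline y = 0; one z-axis crossing is at z = 0; it meets the x-axis at x = 0 (among the integer gridlines).
(d) Matching integer coefficients to the picture gives p.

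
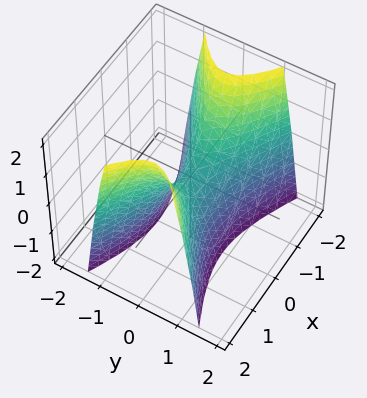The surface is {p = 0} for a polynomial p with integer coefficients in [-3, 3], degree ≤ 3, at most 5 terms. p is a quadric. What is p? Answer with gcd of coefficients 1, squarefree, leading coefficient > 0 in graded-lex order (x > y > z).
1. deg p = 2. A hyperbolic paraboloid; a quadric.
2. Symmetries: mirror symmetry y ↦ −y ⇒ only even powers of y; it's symmetric under x → −x, forcing even powers of x.
3. Against the integer gridlines: it meets the z-axis at z = 0 (among the integer gridlines); one y-axis crossing is at y = 0.
4. Assembling these constraints gives the stated polynomial.

x^2 - 3*y^2 - z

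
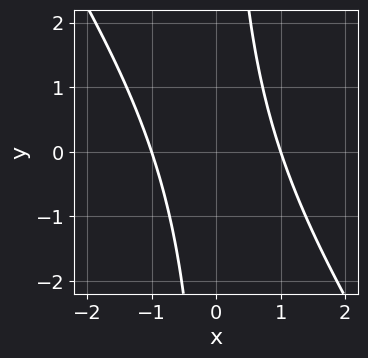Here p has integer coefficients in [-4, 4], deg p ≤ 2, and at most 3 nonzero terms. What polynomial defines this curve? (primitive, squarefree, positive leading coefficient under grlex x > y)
deg p = 2. A generic line meets the curve in up to 2 points.
Checking where it meets the axes: the curve avoids every integer y-axis point in the box; the x-axis gridline crossings are at x ∈ {-1, 1}.
Assembling these constraints gives the stated polynomial.

3*x^2 + 2*x*y - 3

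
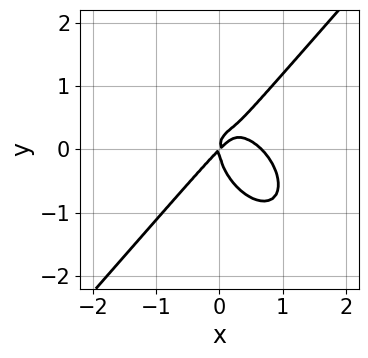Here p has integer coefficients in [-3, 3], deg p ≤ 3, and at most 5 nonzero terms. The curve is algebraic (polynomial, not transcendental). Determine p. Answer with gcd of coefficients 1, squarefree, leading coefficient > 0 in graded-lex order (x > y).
3*x^3 - 2*y^3 - 2*x^2 + 2*x*y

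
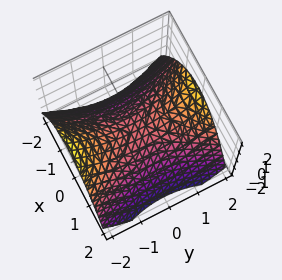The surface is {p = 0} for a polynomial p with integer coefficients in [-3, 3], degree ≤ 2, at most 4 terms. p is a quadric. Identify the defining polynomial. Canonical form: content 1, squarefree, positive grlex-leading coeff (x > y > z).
(a) The degree is 2 — a saddle surface; a quadric.
(b) Symmetries: it's symmetric under y → −y, forcing even powers of y; it's symmetric under x → −x, forcing even powers of x.
(c) Observable constraints: it crosses the x-axis at the gridline x = 0; it meets the z-axis at z = 0 (among the integer gridlines); it meets the y-axis at y = 0 (among the integer gridlines).
(d) Solving for integer coefficients yields p as stated.

2*x^2 - y^2 + 3*z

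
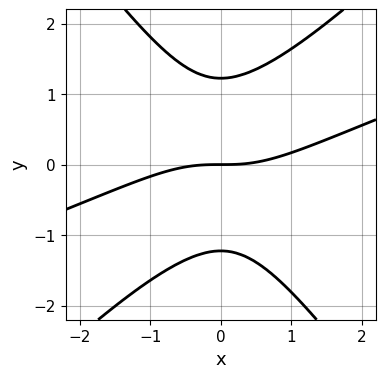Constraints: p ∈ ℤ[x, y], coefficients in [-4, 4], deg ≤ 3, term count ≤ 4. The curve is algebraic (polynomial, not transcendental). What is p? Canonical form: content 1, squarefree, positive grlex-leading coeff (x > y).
(a) deg p = 3. No degree-2 curve has this shape.
(b) Reading off the gridlines: one x-axis crossing is at x = 0; one y-axis crossing is at y = 0.
(c) Solving for integer coefficients yields p as stated.

x^3 - 3*x^2*y + 2*y^3 - 3*y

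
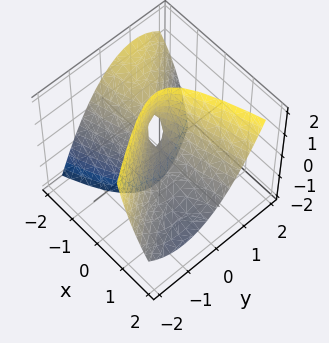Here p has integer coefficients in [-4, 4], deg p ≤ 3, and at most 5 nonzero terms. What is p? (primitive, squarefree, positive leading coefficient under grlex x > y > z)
x^2 - 3*x*y + 3*x*z - 3*y^2 + z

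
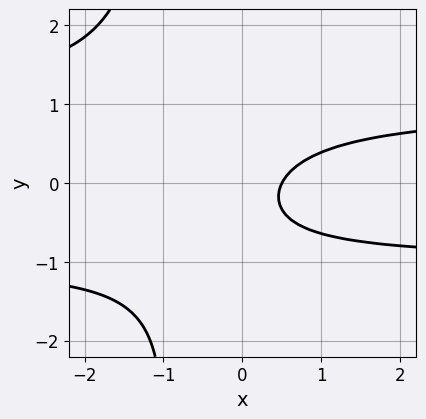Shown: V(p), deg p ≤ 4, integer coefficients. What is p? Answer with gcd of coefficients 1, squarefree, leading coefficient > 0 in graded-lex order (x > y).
First, deg p = 3. The shape is more complex than any degree-2 curve.
Then, from the axis intercepts and sections: the curve avoids every integer y-axis point in the box.
Finally, assembling these constraints gives the stated polynomial.

2*x*y^2 + 2*y^2 - 2*x + y + 1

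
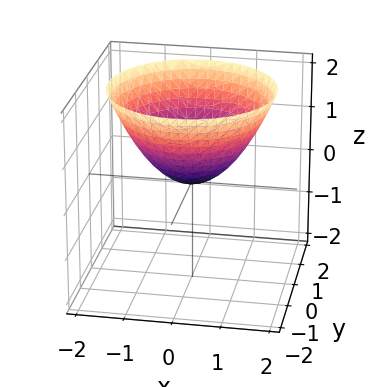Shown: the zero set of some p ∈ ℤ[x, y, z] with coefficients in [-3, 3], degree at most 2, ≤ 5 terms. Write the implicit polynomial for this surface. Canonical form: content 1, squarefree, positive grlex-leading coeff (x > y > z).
Degree: a paraboloid; a quadric, so deg p = 2.
Symmetry: the surface is invariant under rotation about z: p = q(x² + y², z).
Against the integer gridlines: one z-axis crossing is at z = 0; it crosses the x-axis at the gridline x = 0; it meets the y-axis at y = 0 (among the integer gridlines).
Fitting integer coefficients to these (and the overall shape) gives p.

2*x^2 + 2*y^2 - 3*z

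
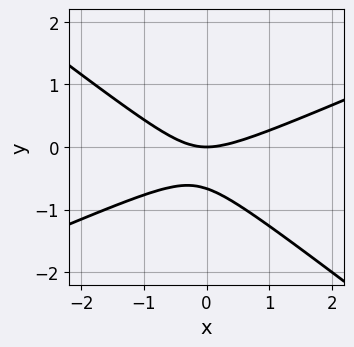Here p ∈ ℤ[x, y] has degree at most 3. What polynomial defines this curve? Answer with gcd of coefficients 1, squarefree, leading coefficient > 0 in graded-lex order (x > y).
x^2 - x*y - 3*y^2 - 2*y

(a) The degree is 2 — no degree-1 curve has this shape.
(b) From the visible intercepts: it crosses the x-axis at the gridline x = 0; it crosses the y-axis at the gridline y = 0.
(c) Solving for integer coefficients yields p as stated.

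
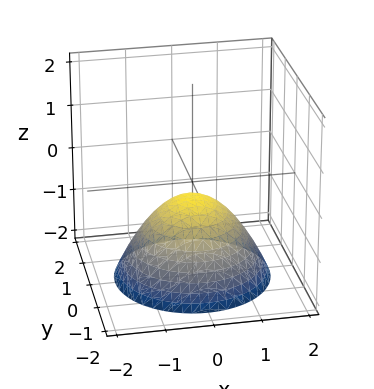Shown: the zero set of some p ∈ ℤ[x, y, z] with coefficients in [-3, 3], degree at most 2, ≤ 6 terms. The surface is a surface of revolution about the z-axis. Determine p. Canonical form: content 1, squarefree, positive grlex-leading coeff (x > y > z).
2*x^2 + 2*y^2 + 3*z + 1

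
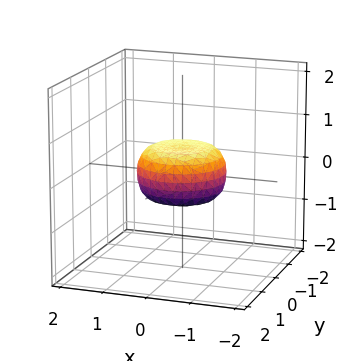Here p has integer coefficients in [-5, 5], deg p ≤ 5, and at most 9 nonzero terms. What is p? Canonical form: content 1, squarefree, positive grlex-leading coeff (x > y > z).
2*x^4 + 4*x^2*y^2 + 2*y^4 - x^2 - y^2 + 3*z^2 - 1

(a) deg p = 4.
(b) Symmetry: the surface is invariant under rotation about z: p = q(x² + y², z).
(c) Against the integer gridlines: the x-axis gridline crossings are at x ∈ {-1, 1}; a circular section at z = 0 has radius exactly 1; the y-axis gridline crossings are at y ∈ {-1, 1}.
(d) Matching integer coefficients to the picture gives p.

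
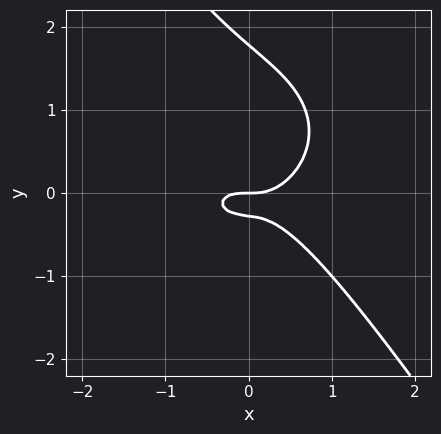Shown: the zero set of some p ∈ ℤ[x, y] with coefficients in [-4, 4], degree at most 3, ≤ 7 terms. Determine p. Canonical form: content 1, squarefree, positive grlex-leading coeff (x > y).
2*x^3 + 2*x*y^2 + 2*y^3 - 3*y^2 - y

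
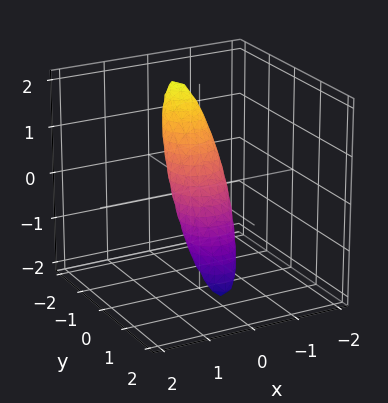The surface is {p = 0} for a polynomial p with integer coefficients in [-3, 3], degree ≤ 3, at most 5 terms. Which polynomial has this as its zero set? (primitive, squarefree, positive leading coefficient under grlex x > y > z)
First, deg p = 2. No degree-1 surface has this shape.
Then, against the integer gridlines: the z-axis gridline crossings are at z ∈ {-1, 1}.
Finally, assembling these constraints gives the stated polynomial.

3*x^2 + 3*y^2 + 3*y*z + z^2 - 1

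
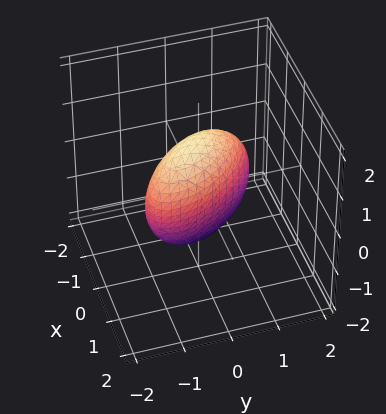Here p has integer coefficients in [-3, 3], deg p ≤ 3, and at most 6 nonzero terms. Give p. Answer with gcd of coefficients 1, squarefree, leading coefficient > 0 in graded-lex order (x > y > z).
3*x^2 + 3*x*y - x*z + 2*y^2 + z^2 - 2

1. deg p = 2. The shape is more complex than any degree-1 surface.
2. Observable constraints: the y-axis gridline crossings are at y ∈ {-1, 1}.
3. Fitting integer coefficients to these (and the overall shape) gives p.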